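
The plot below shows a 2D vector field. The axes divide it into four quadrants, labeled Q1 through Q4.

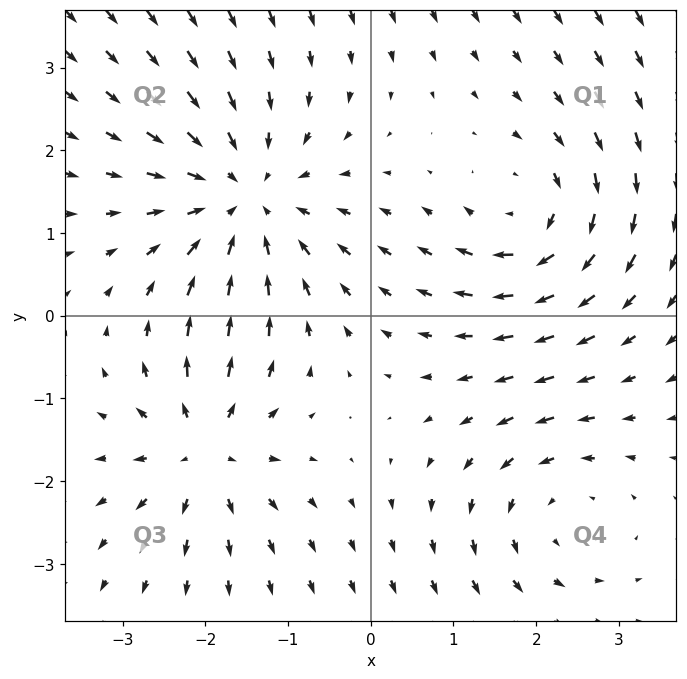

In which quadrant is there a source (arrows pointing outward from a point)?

Q3

The source sits at approximately (-2.0, -1.6), which lies in quadrant Q3. The divergence there is about +4, positive as expected for a source.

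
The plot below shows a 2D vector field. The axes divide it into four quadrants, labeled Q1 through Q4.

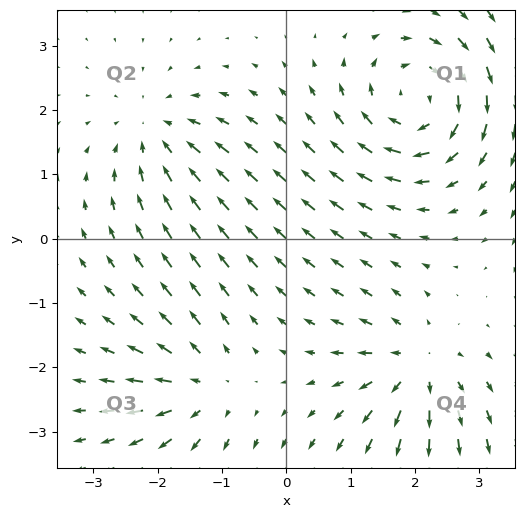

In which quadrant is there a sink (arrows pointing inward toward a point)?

Q2

The sink sits at approximately (-2.0, 1.6), which lies in quadrant Q2. The divergence there is about -4, negative as expected for a sink.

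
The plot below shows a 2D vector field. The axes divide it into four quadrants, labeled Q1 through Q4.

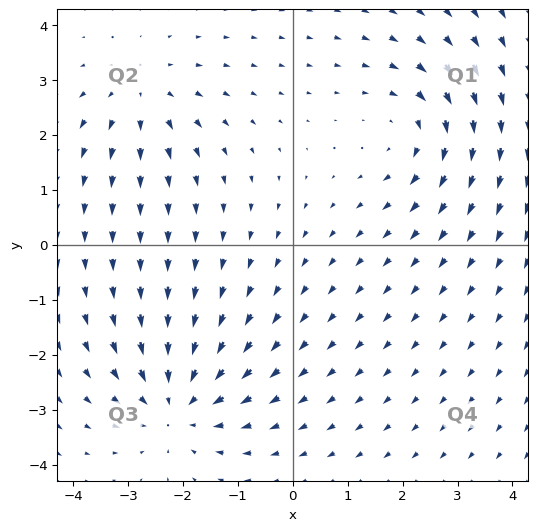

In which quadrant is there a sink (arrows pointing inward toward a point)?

The sink sits at approximately (-2.1, -2.9), which lies in quadrant Q3. The divergence there is about -4, negative as expected for a sink.

Q3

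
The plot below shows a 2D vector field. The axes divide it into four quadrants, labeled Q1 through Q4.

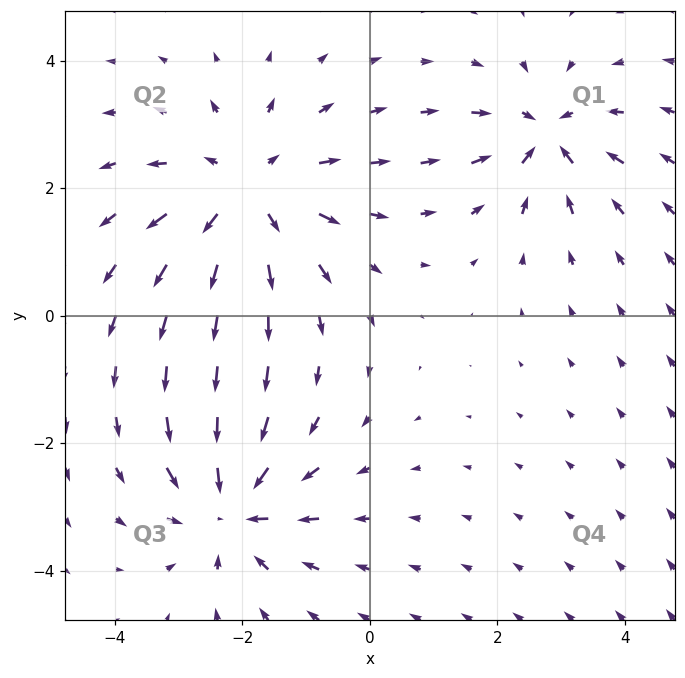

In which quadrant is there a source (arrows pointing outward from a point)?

Q2

The source sits at approximately (-1.9, 1.9), which lies in quadrant Q2. The divergence there is about +3, positive as expected for a source.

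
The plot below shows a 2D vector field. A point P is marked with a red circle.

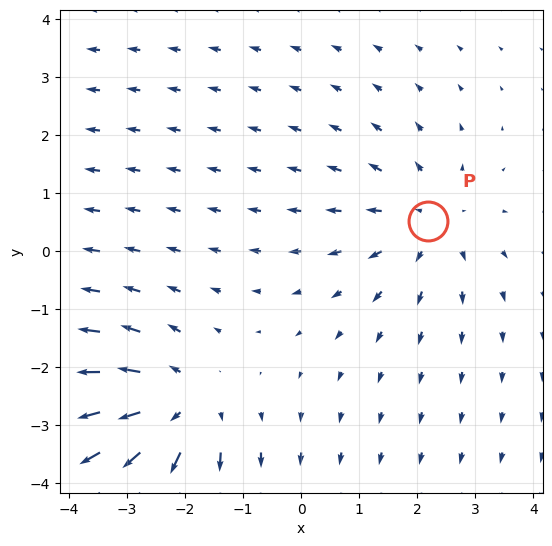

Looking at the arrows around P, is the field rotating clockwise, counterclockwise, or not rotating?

not rotating

Near P at (2.2, 0.5) the arrows show no circulation. The curl there is ≈0.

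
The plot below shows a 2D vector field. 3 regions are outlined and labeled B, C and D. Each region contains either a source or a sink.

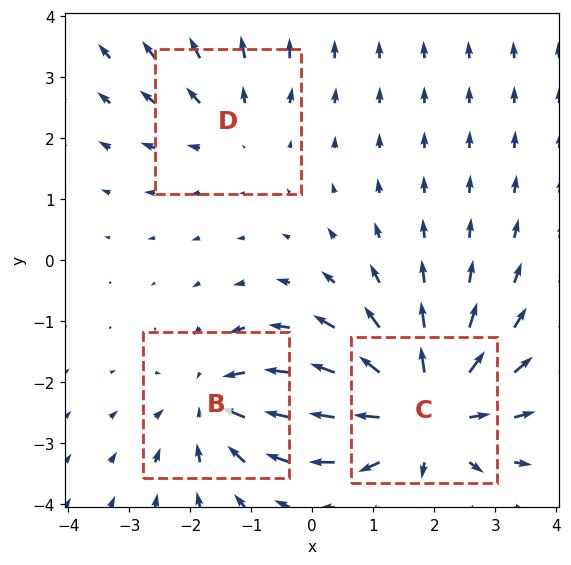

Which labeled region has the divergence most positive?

Divergence at each region's feature centre — B: about -3, C: about +5, D: about +2. Region C is most positive.

C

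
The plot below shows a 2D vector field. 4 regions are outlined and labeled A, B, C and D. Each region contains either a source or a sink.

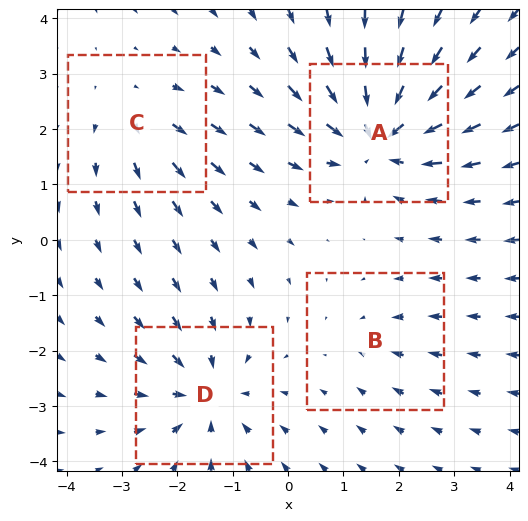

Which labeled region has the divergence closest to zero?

Divergence at each region's feature centre — A: about -7, B: about -2, C: about +3, D: about -5. Region B is closest to zero.

B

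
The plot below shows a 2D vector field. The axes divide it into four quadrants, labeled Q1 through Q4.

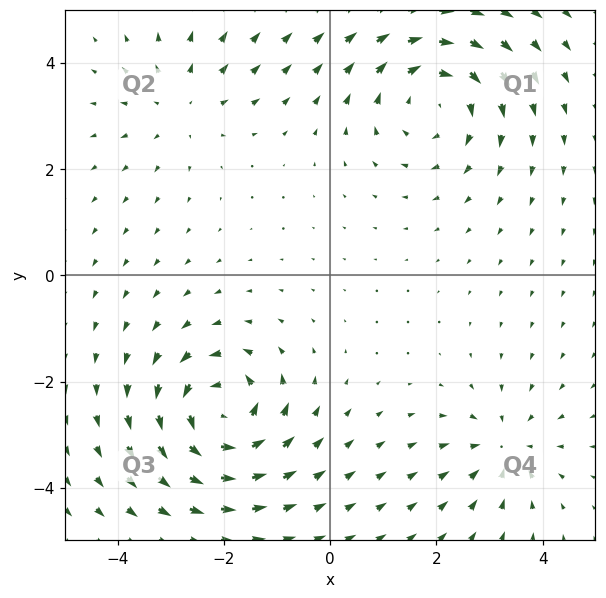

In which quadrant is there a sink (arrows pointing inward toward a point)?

Q4

The sink sits at approximately (3.3, -3.2), which lies in quadrant Q4. The divergence there is about -3, negative as expected for a sink.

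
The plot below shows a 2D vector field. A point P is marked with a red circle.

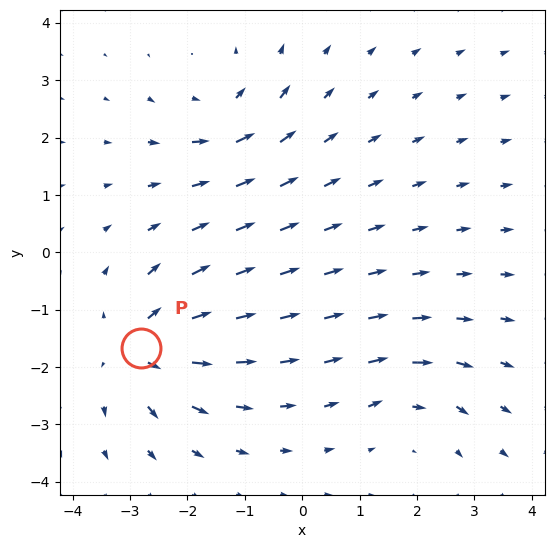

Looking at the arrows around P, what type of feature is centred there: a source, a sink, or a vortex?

source

At P (-2.8, -1.7) the arrows spread outward. Divergence about +5, curl ≈0 — positive divergence with near-zero curl is a source.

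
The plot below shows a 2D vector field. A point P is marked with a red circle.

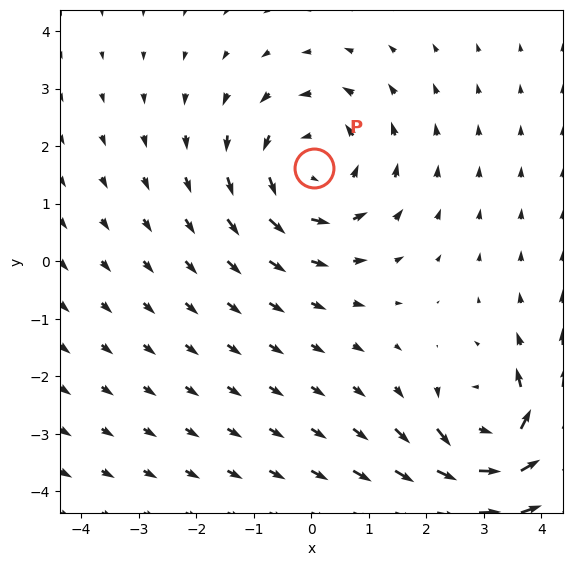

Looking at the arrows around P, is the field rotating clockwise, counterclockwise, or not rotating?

Near P at (0.0, 1.6) the arrows circulate counterclockwise. The curl (z-component) there is about +4; positive curl means counterclockwise rotation.

counterclockwise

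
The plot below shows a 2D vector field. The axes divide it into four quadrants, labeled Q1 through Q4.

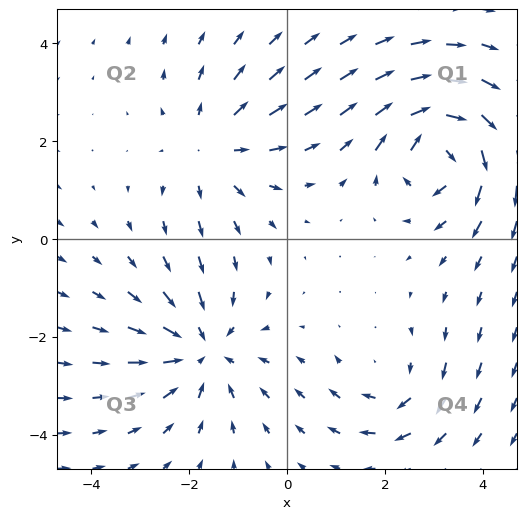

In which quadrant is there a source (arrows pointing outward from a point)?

The source sits at approximately (-1.5, 1.9), which lies in quadrant Q2. The divergence there is about +3, positive as expected for a source.

Q2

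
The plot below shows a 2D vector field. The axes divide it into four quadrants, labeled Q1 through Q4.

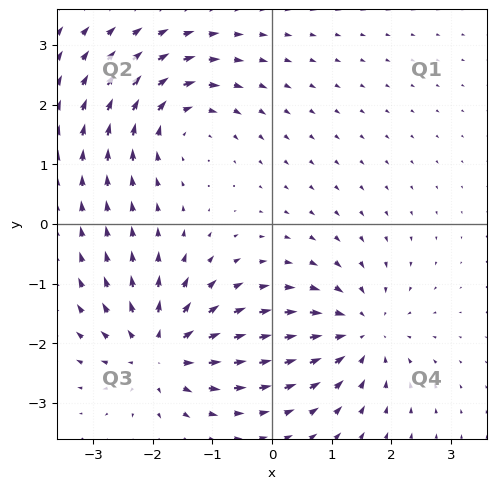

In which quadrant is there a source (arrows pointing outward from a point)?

The source sits at approximately (-1.9, -2.1), which lies in quadrant Q3. The divergence there is about +7, positive as expected for a source.

Q3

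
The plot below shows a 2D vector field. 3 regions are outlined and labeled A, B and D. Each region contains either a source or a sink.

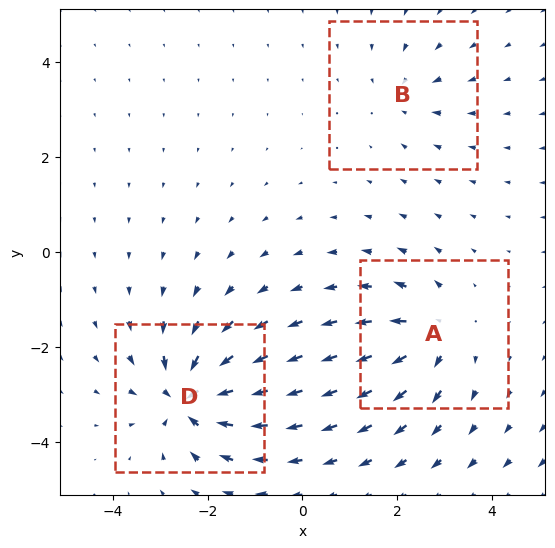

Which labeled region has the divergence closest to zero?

B

Divergence at each region's feature centre — A: about +4, B: about -3, D: about -6. Region B is closest to zero.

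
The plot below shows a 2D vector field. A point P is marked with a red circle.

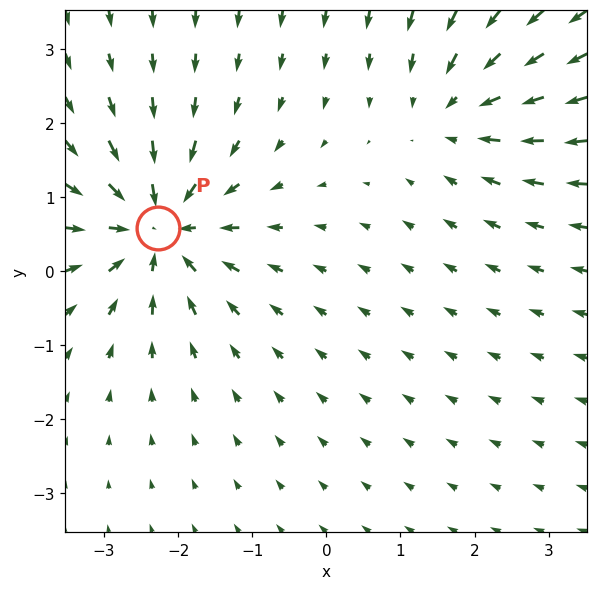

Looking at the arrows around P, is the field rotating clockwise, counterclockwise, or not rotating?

Near P at (-2.3, 0.6) the arrows show no circulation. The curl there is ≈0.

not rotating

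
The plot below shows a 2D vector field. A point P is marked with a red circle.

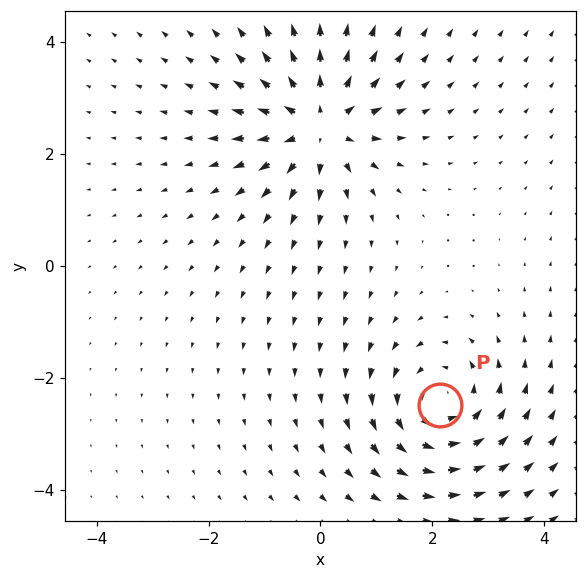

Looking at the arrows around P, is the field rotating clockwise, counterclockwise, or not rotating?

counterclockwise

Near P at (2.1, -2.5) the arrows circulate counterclockwise. The curl (z-component) there is about +5; positive curl means counterclockwise rotation.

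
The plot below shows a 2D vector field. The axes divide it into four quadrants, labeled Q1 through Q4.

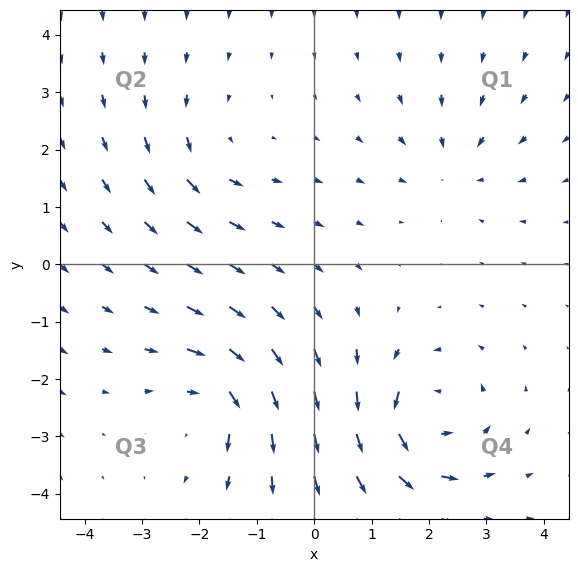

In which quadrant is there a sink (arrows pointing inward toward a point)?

The sink sits at approximately (2.4, 1.7), which lies in quadrant Q1. The divergence there is about -3, negative as expected for a sink.

Q1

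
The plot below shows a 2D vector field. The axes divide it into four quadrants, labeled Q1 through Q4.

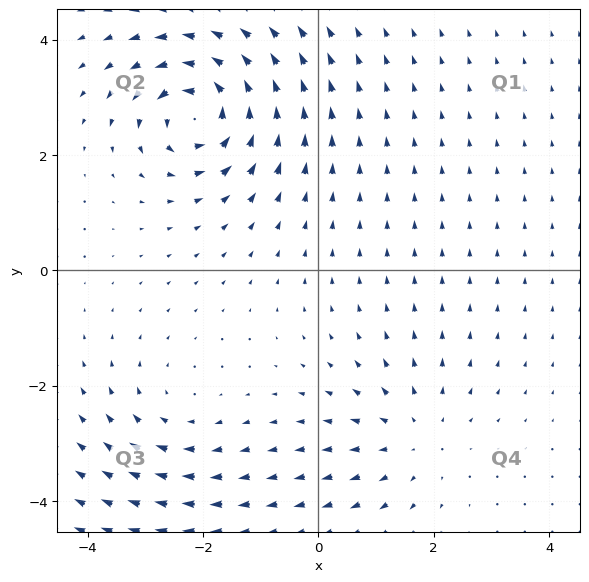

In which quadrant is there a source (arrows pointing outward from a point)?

The source sits at approximately (1.7, -2.9), which lies in quadrant Q4. The divergence there is about +3, positive as expected for a source.

Q4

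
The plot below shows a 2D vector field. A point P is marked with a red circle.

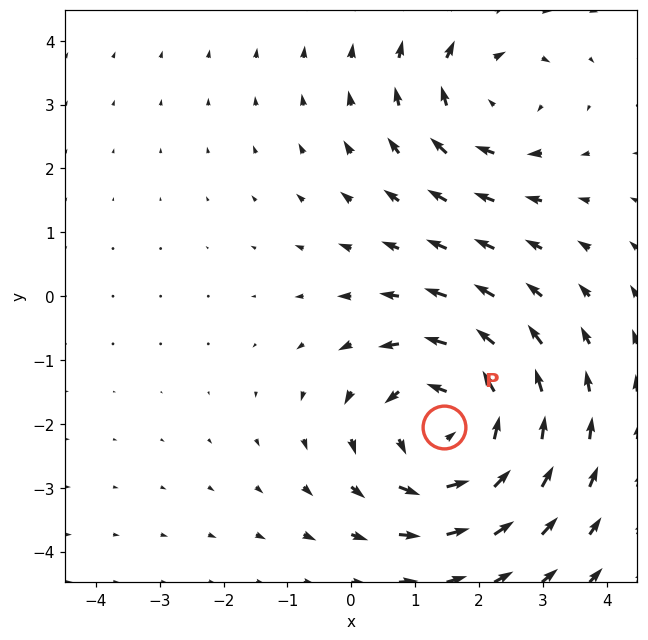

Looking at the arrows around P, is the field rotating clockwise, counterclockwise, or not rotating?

Near P at (1.5, -2.0) the arrows circulate counterclockwise. The curl (z-component) there is about +4; positive curl means counterclockwise rotation.

counterclockwise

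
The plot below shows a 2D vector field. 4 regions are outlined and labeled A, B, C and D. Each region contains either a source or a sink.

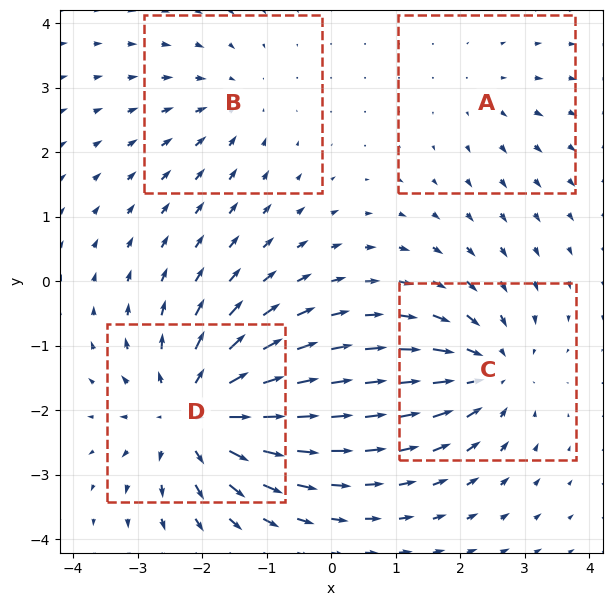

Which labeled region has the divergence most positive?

Divergence at each region's feature centre — A: about +2, B: about -3, C: about -5, D: about +7. Region D is most positive.

D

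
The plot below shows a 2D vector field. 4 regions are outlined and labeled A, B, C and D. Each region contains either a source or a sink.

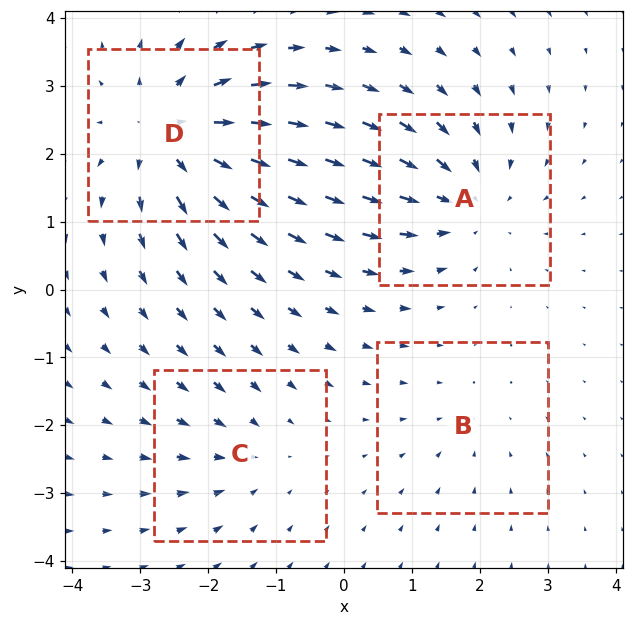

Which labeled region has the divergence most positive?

Divergence at each region's feature centre — A: about -5, B: about -2, C: about -3, D: about +6. Region D is most positive.

D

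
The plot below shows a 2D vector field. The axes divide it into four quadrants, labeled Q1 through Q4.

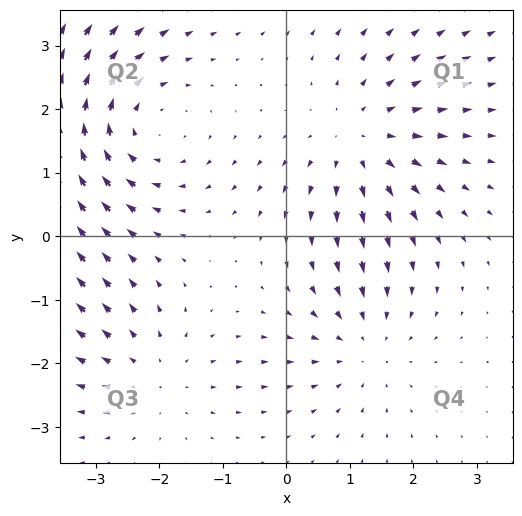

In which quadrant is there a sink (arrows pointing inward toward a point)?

The sink sits at approximately (1.2, -1.7), which lies in quadrant Q4. The divergence there is about -3, negative as expected for a sink.

Q4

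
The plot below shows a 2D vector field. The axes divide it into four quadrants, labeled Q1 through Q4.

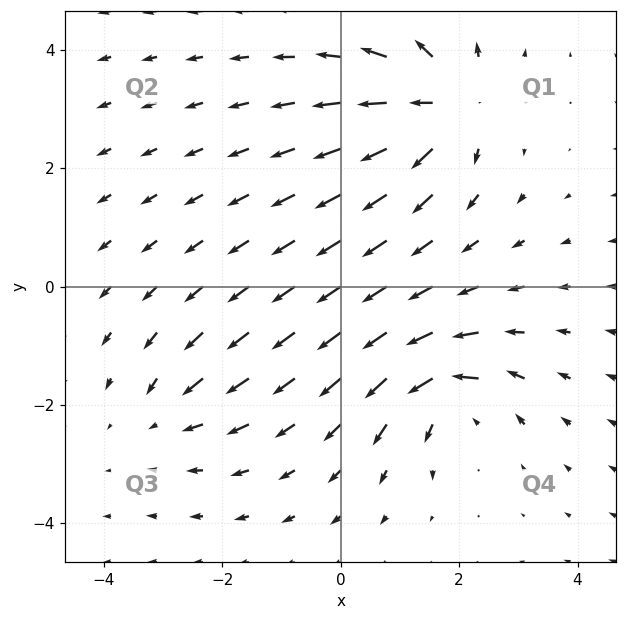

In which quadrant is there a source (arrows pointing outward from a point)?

Q1

The source sits at approximately (1.8, 3.1), which lies in quadrant Q1. The divergence there is about +6, positive as expected for a source.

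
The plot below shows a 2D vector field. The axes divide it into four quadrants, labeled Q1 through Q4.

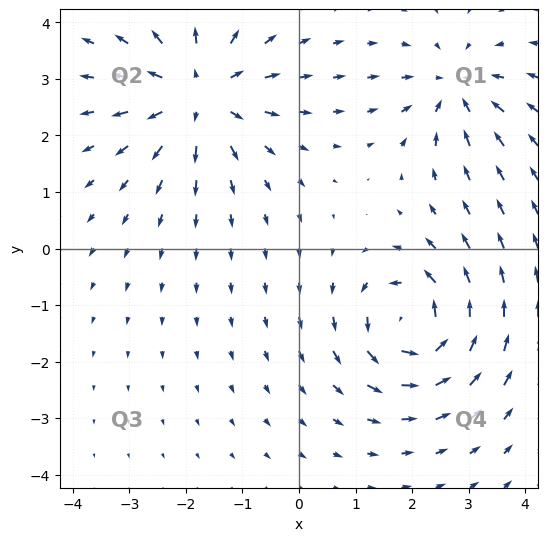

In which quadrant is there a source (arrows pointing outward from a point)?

The source sits at approximately (-1.8, 2.7), which lies in quadrant Q2. The divergence there is about +4, positive as expected for a source.

Q2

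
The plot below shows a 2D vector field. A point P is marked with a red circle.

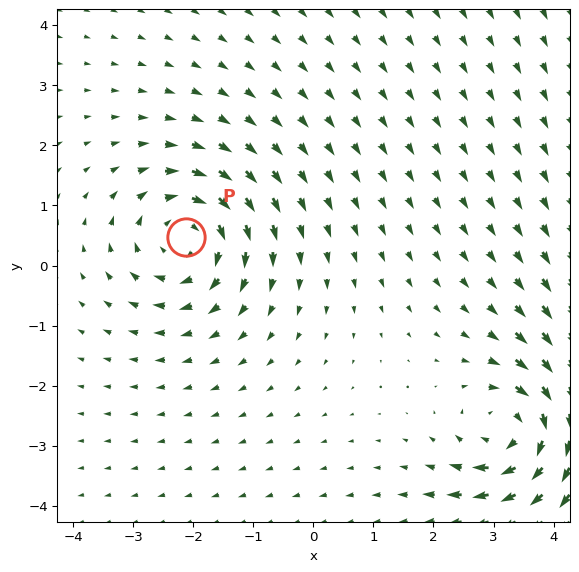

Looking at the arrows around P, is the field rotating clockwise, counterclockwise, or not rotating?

Near P at (-2.1, 0.5) the arrows circulate clockwise. The curl (z-component) there is about -3; negative curl means clockwise rotation.

clockwise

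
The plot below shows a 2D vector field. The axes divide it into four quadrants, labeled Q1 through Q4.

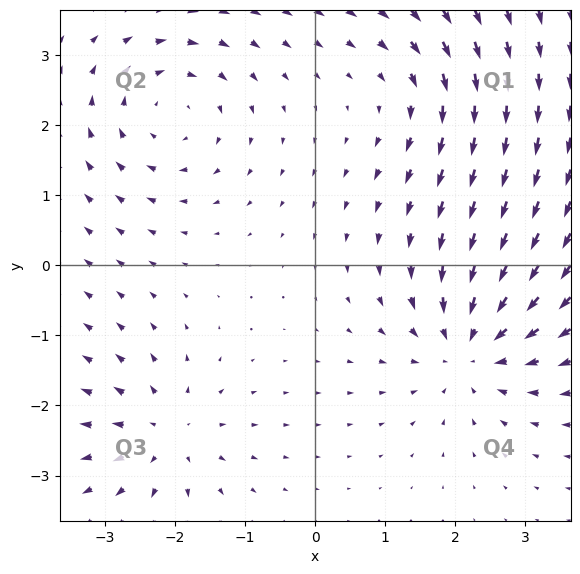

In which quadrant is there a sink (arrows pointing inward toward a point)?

The sink sits at approximately (2.2, -1.2), which lies in quadrant Q4. The divergence there is about -5, negative as expected for a sink.

Q4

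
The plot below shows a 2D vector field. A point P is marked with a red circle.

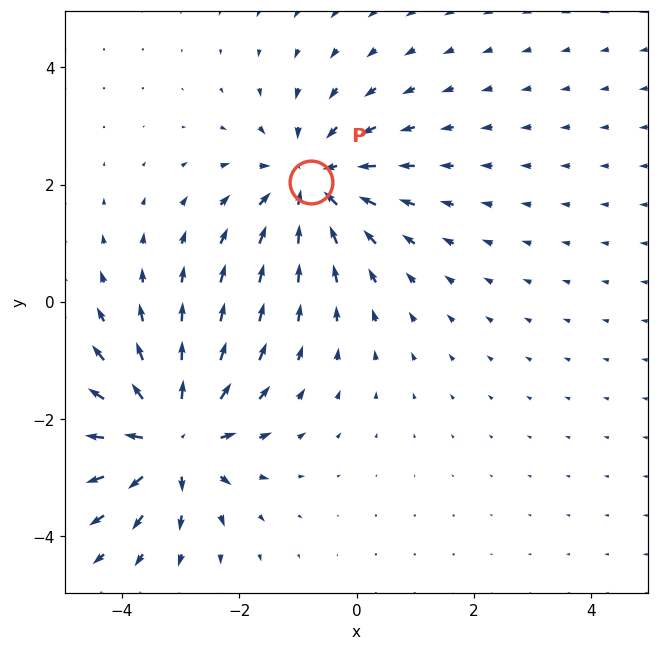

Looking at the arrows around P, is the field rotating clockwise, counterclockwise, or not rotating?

Near P at (-0.8, 2.0) the arrows show no circulation. The curl there is ≈0.

not rotating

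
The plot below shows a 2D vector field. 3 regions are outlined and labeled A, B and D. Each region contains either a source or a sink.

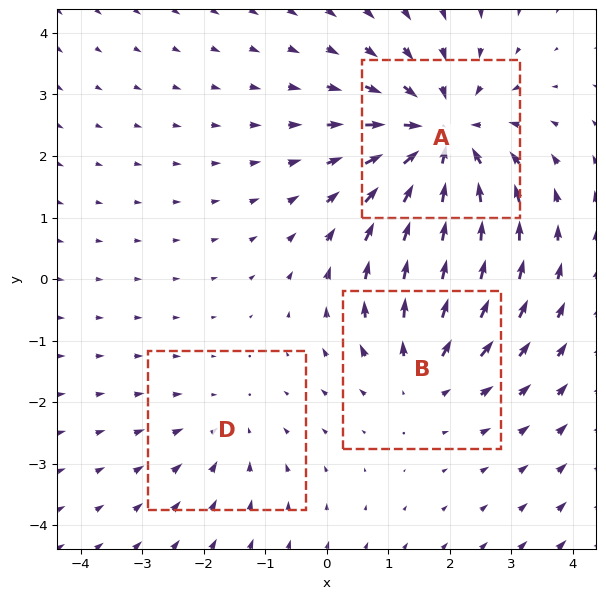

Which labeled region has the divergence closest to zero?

D

Divergence at each region's feature centre — A: about -5, B: about +3, D: about -2. Region D is closest to zero.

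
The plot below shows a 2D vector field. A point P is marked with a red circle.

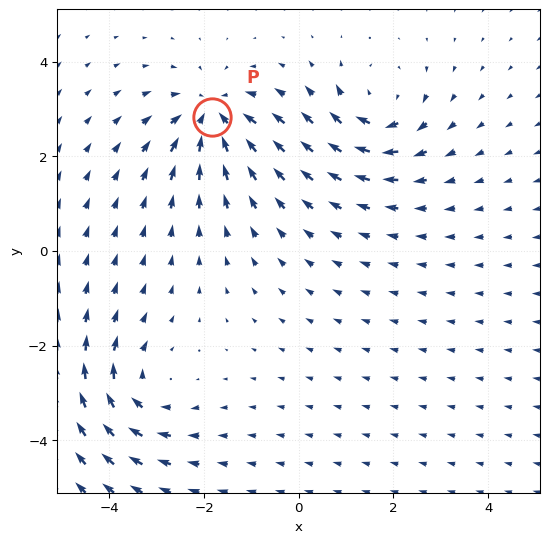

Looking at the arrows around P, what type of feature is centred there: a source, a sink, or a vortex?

sink

At P (-1.8, 2.8) the arrows converge inward. Divergence about -6, curl ≈0 — negative divergence with near-zero curl is a sink.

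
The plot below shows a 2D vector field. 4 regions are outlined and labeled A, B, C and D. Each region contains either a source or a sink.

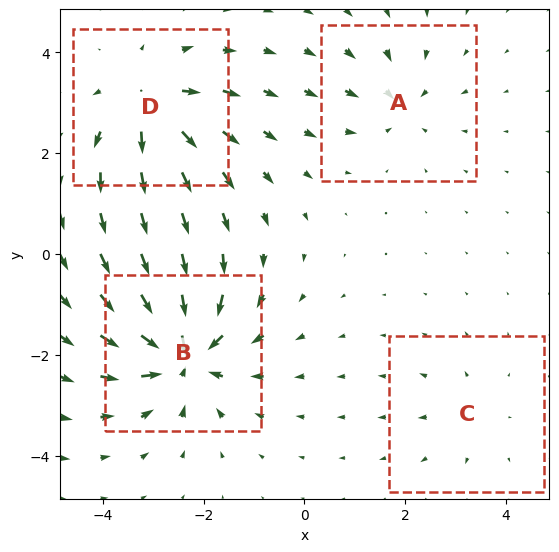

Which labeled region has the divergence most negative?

B

Divergence at each region's feature centre — A: about -4, B: about -9, C: about +3, D: about +7. Region B is most negative.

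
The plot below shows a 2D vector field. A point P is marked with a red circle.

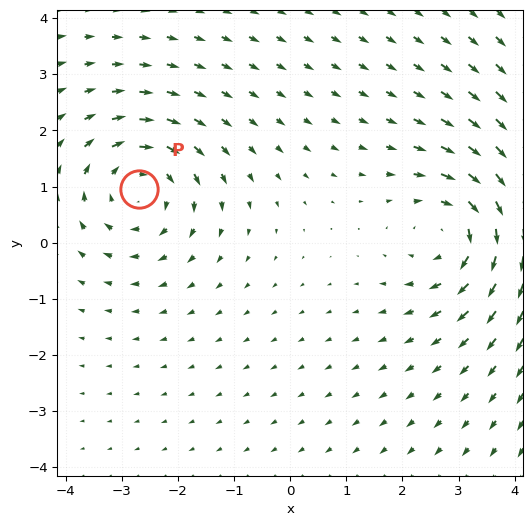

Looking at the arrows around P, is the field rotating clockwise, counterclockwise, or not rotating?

Near P at (-2.7, 1.0) the arrows circulate clockwise. The curl (z-component) there is about -4; negative curl means clockwise rotation.

clockwise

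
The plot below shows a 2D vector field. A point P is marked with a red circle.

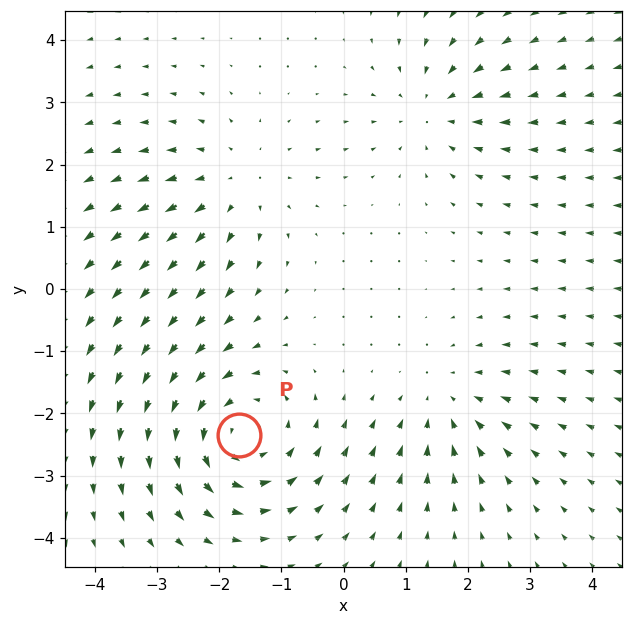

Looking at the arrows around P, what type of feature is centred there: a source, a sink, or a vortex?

At P (-1.7, -2.3) the arrows circulate counterclockwise. Divergence ≈0, curl about +4 — near-zero divergence with nonzero curl is a vortex.

vortex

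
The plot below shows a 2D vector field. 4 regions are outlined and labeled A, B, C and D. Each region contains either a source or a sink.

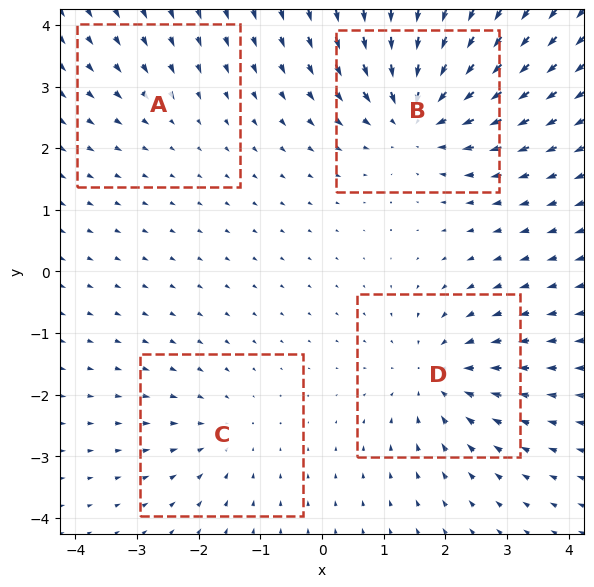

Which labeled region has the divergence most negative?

B

Divergence at each region's feature centre — A: about -2, B: about -7, C: about -3, D: about -5. Region B is most negative.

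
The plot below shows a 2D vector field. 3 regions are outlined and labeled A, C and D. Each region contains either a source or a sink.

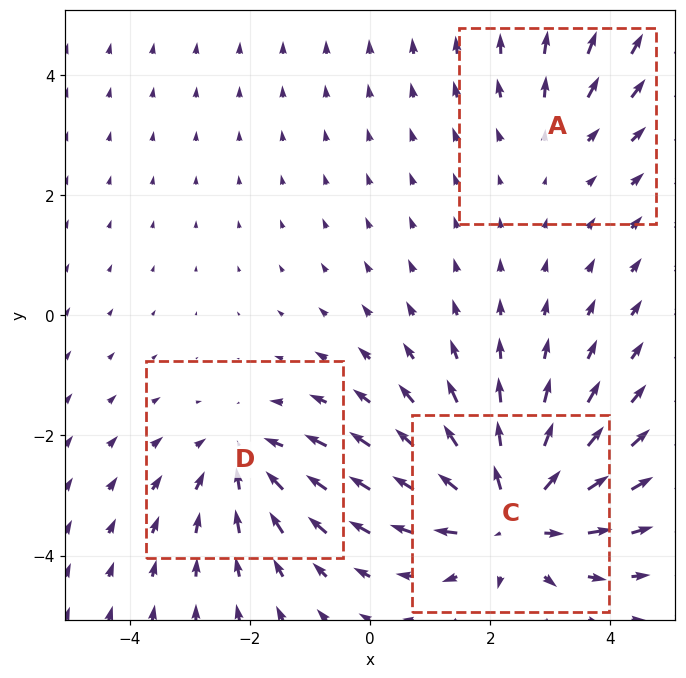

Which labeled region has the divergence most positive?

C

Divergence at each region's feature centre — A: about +2, C: about +5, D: about -3. Region C is most positive.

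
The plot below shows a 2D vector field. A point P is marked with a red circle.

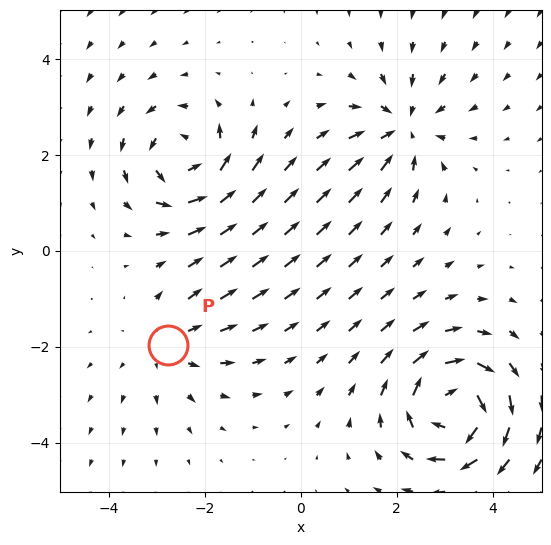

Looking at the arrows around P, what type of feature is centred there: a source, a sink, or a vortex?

source

At P (-2.8, -2.0) the arrows spread outward. Divergence about +2, curl ≈0 — positive divergence with near-zero curl is a source.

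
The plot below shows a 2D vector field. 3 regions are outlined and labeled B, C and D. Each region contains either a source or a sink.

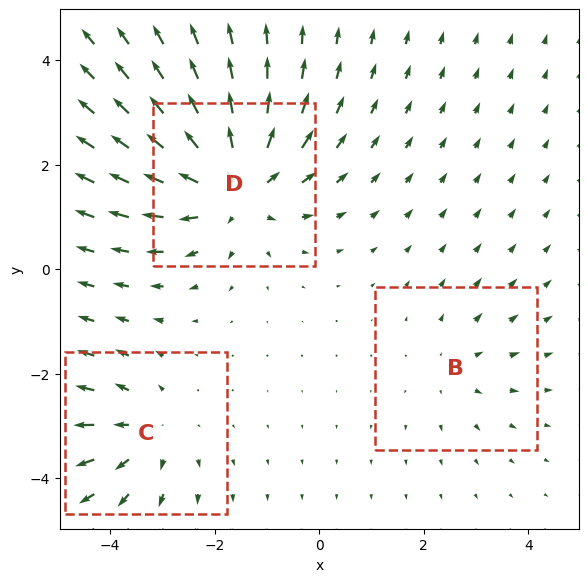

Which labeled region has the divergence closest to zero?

B

Divergence at each region's feature centre — B: about +2, C: about +3, D: about +5. Region B is closest to zero.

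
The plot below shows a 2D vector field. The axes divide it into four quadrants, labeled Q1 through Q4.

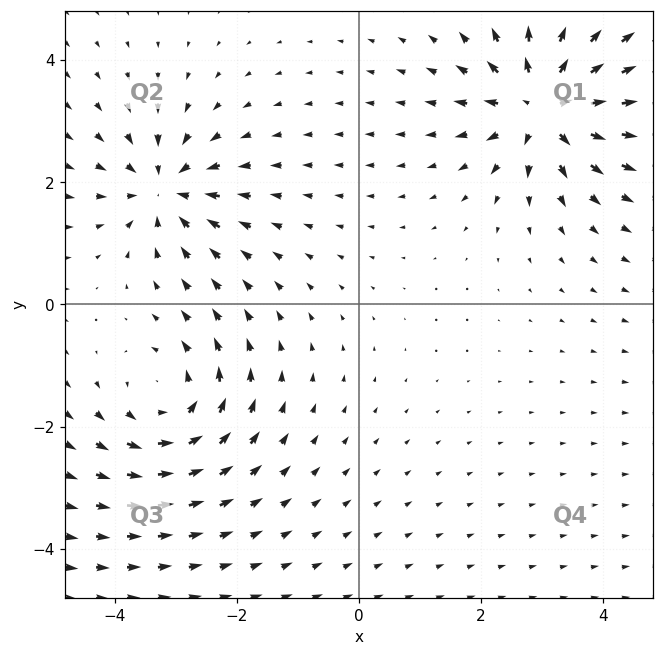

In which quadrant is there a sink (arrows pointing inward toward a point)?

Q2

The sink sits at approximately (-3.2, 1.9), which lies in quadrant Q2. The divergence there is about -4, negative as expected for a sink.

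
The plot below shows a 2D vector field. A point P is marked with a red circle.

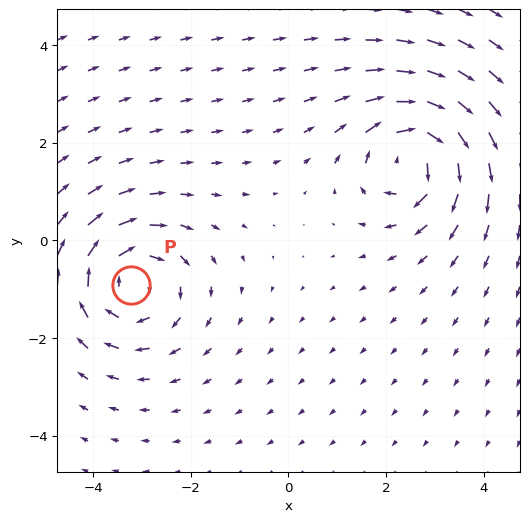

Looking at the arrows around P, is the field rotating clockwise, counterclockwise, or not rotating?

clockwise

Near P at (-3.2, -0.9) the arrows circulate clockwise. The curl (z-component) there is about -4; negative curl means clockwise rotation.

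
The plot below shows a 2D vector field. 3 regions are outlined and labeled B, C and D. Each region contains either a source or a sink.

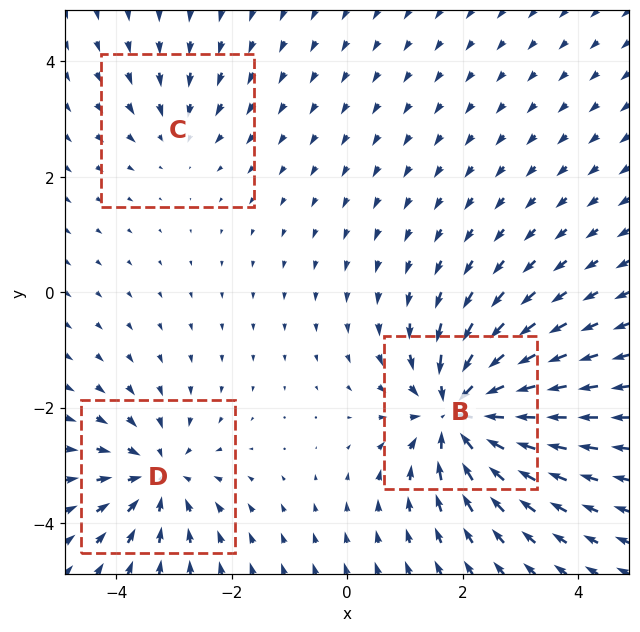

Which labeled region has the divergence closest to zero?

Divergence at each region's feature centre — B: about -6, C: about -2, D: about -4. Region C is closest to zero.

C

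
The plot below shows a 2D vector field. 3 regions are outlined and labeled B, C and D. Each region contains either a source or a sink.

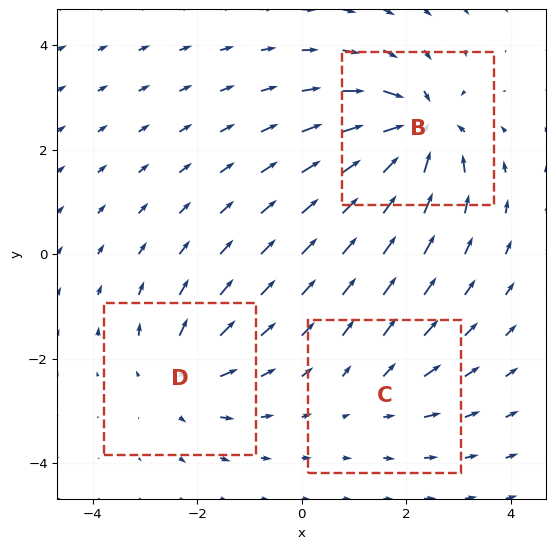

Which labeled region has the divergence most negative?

B

Divergence at each region's feature centre — B: about -6, C: about +2, D: about +4. Region B is most negative.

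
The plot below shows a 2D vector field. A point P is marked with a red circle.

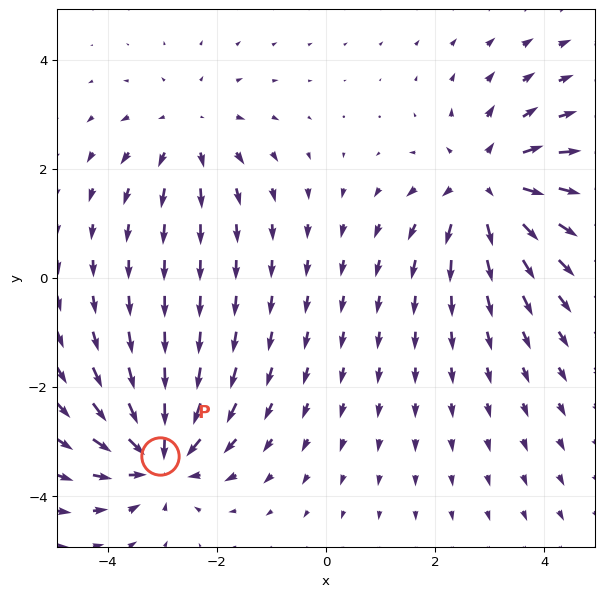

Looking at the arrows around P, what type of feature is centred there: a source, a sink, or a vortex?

At P (-3.0, -3.3) the arrows converge inward. Divergence about -5, curl ≈0 — negative divergence with near-zero curl is a sink.

sink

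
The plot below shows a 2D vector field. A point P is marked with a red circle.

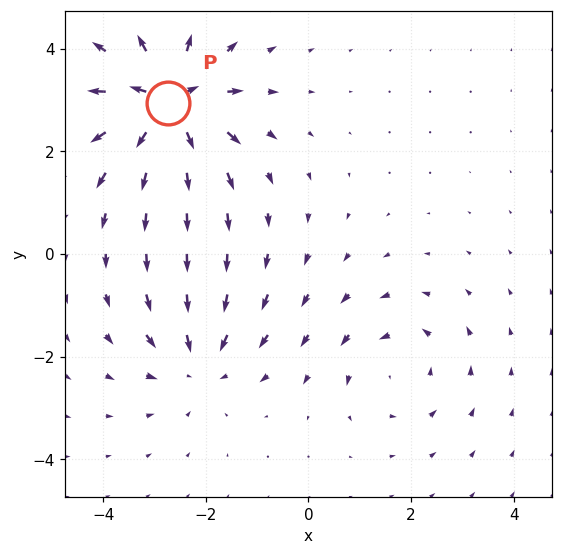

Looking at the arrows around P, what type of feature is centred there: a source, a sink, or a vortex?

source

At P (-2.7, 2.9) the arrows spread outward. Divergence about +6, curl ≈0 — positive divergence with near-zero curl is a source.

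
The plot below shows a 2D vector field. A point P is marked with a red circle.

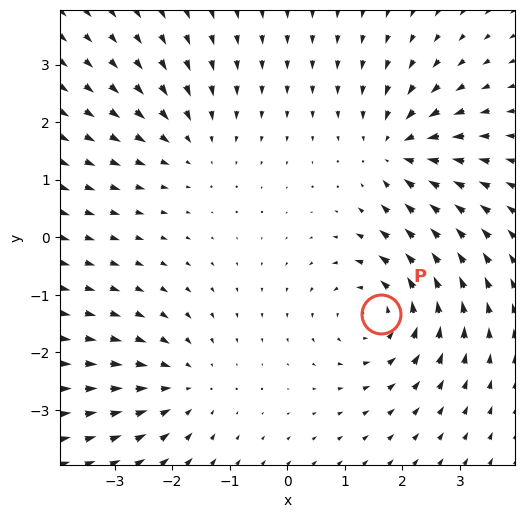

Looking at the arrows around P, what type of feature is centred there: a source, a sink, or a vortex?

vortex

At P (1.6, -1.3) the arrows circulate counterclockwise. Divergence ≈0, curl about +5 — near-zero divergence with nonzero curl is a vortex.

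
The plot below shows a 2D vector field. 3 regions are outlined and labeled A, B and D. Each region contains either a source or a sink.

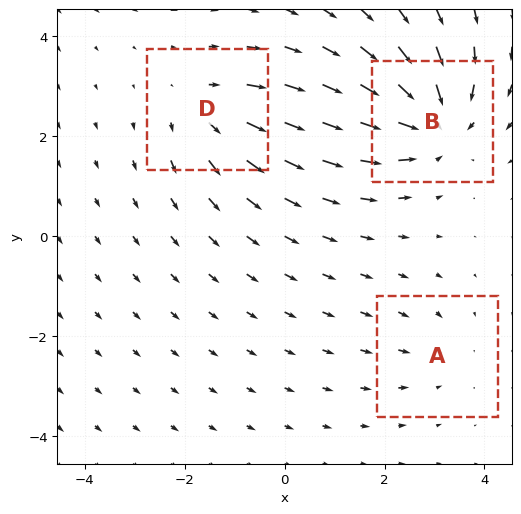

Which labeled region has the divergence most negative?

Divergence at each region's feature centre — A: about -2, B: about -5, D: about +3. Region B is most negative.

B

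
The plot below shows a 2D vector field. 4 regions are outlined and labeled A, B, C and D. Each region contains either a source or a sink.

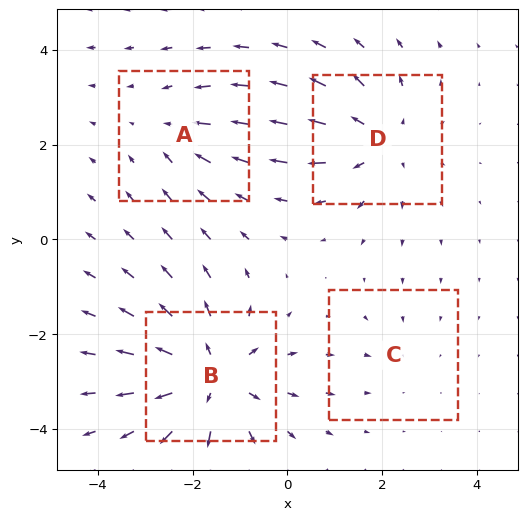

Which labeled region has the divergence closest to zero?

C

Divergence at each region's feature centre — A: about -3, B: about +6, C: about -2, D: about +4. Region C is closest to zero.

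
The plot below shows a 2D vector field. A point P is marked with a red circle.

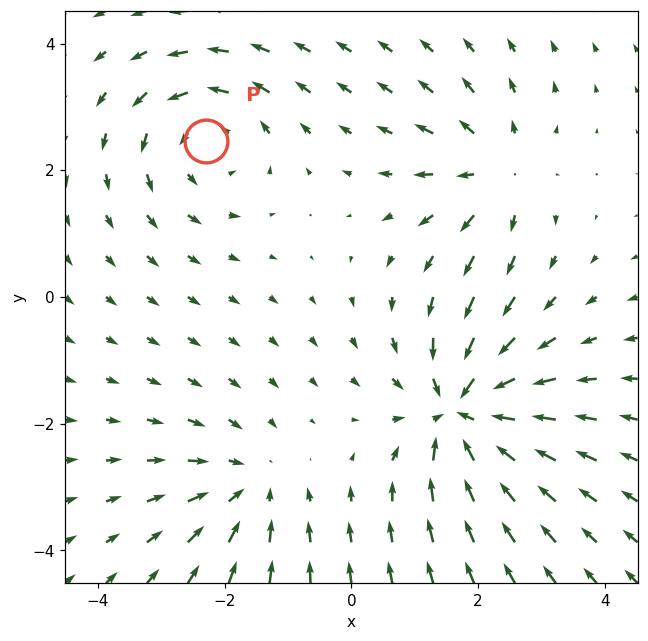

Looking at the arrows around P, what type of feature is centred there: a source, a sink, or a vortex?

vortex

At P (-2.3, 2.5) the arrows circulate counterclockwise. Divergence ≈0, curl about +4 — near-zero divergence with nonzero curl is a vortex.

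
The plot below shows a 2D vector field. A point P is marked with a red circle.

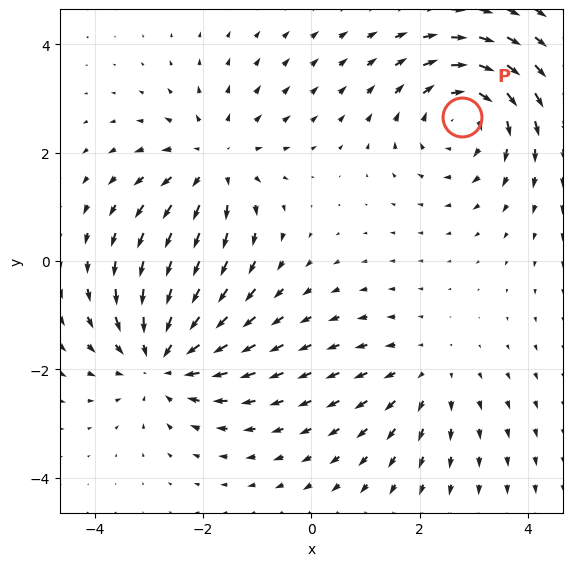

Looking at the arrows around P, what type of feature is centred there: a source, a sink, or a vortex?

At P (2.8, 2.7) the arrows circulate clockwise. Divergence ≈0, curl about -4 — near-zero divergence with nonzero curl is a vortex.

vortex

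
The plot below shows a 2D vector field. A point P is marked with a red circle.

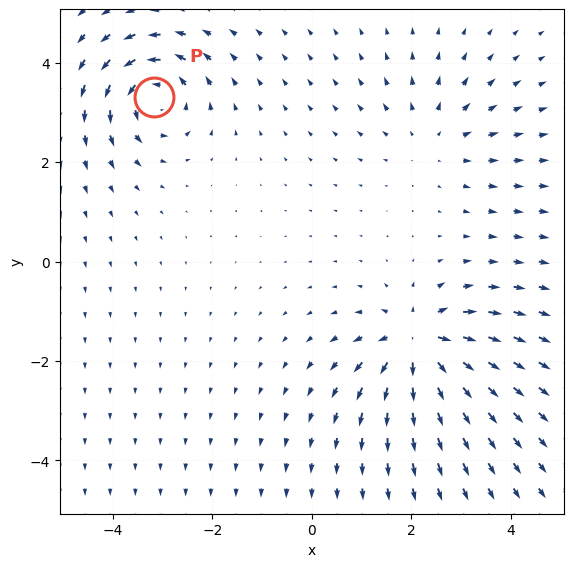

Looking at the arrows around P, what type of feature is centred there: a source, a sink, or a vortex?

vortex

At P (-3.2, 3.3) the arrows circulate counterclockwise. Divergence ≈0, curl about +5 — near-zero divergence with nonzero curl is a vortex.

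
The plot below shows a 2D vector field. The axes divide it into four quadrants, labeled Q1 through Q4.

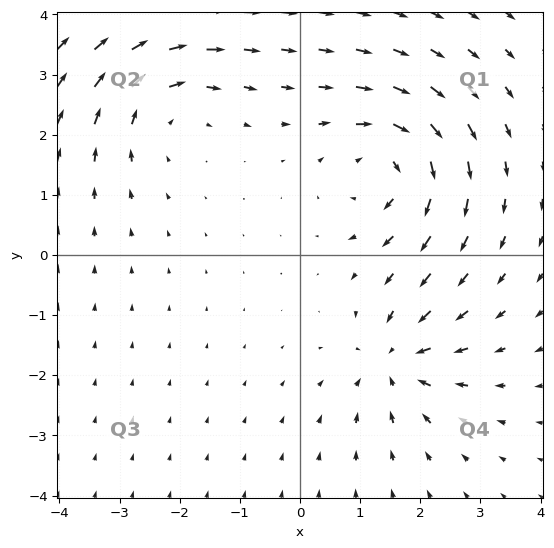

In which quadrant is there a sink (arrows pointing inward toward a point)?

The sink sits at approximately (1.6, -1.8), which lies in quadrant Q4. The divergence there is about -5, negative as expected for a sink.

Q4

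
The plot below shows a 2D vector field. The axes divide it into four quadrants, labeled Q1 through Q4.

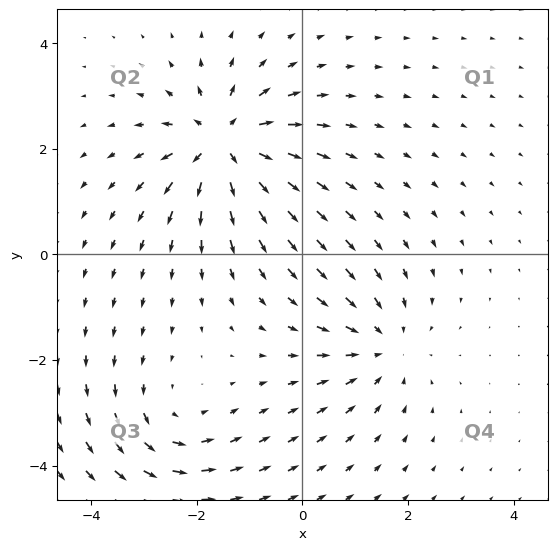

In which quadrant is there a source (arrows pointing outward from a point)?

Q2

The source sits at approximately (-1.5, 2.1), which lies in quadrant Q2. The divergence there is about +6, positive as expected for a source.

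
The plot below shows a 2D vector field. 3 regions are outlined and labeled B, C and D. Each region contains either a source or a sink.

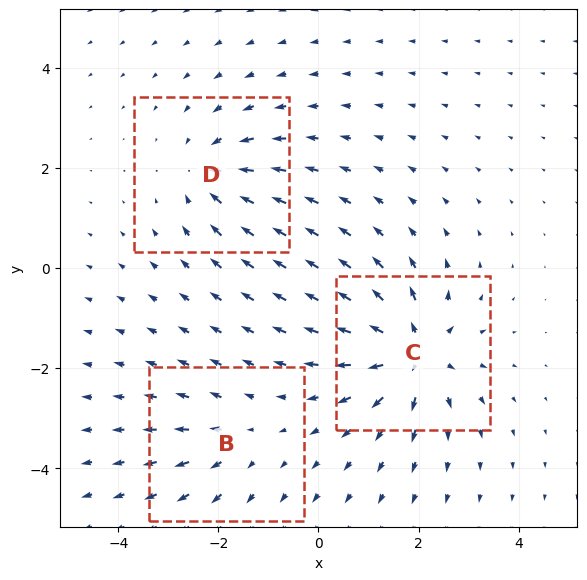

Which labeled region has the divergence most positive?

C

Divergence at each region's feature centre — B: about +2, C: about +6, D: about -4. Region C is most positive.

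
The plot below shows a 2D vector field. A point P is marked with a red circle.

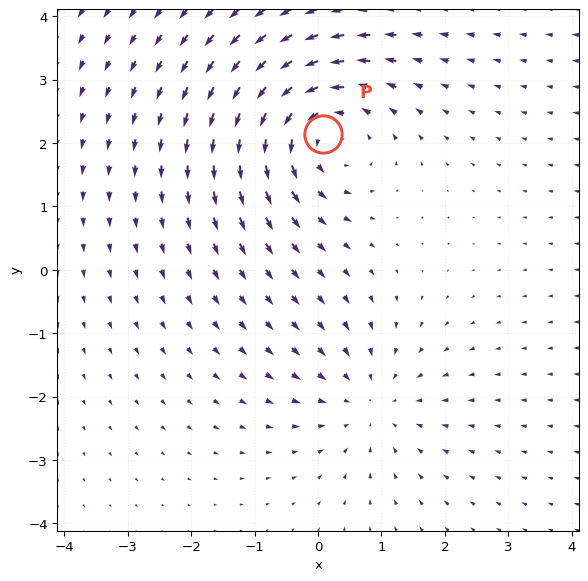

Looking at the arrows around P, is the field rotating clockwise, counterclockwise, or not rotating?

counterclockwise

Near P at (0.1, 2.1) the arrows circulate counterclockwise. The curl (z-component) there is about +4; positive curl means counterclockwise rotation.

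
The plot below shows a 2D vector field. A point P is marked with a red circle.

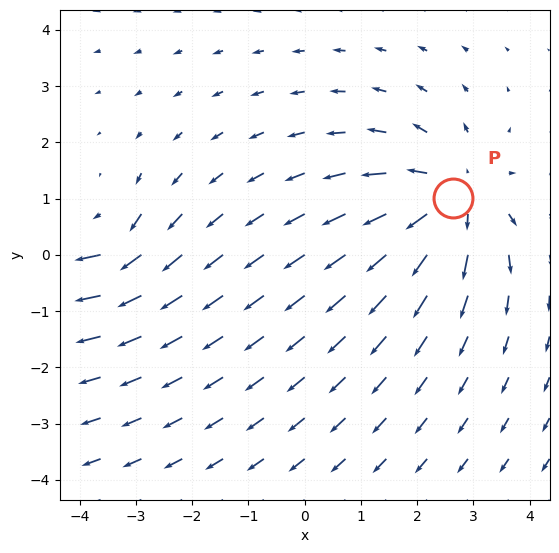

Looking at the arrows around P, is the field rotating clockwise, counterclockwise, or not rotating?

Near P at (2.6, 1.0) the arrows show no circulation. The curl there is ≈0.

not rotating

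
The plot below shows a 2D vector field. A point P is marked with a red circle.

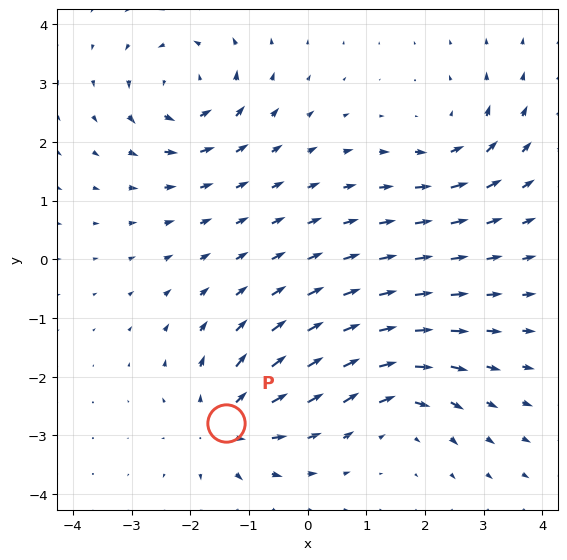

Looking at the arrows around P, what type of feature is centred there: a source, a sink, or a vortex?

source

At P (-1.4, -2.8) the arrows spread outward. Divergence about +6, curl ≈0 — positive divergence with near-zero curl is a source.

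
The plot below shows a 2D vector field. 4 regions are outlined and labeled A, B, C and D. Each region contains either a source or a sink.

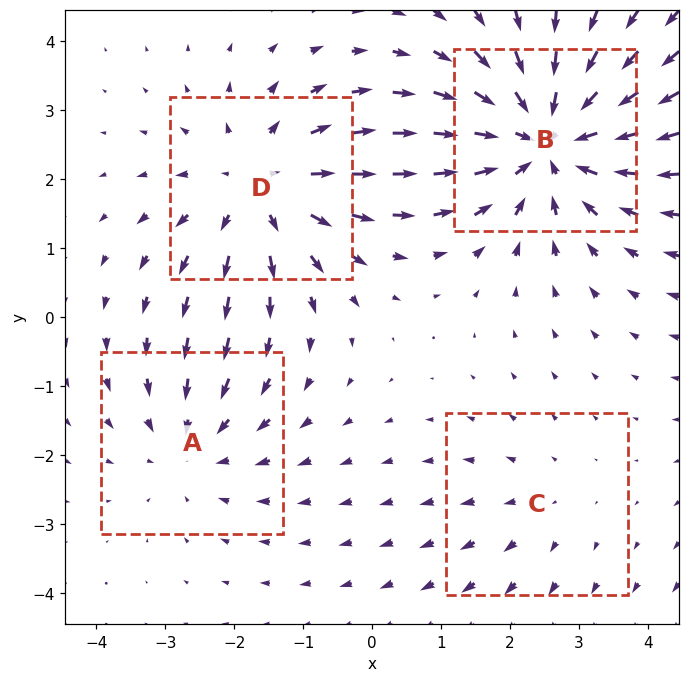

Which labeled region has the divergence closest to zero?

Divergence at each region's feature centre — A: about -3, B: about -6, C: about +2, D: about +4. Region C is closest to zero.

C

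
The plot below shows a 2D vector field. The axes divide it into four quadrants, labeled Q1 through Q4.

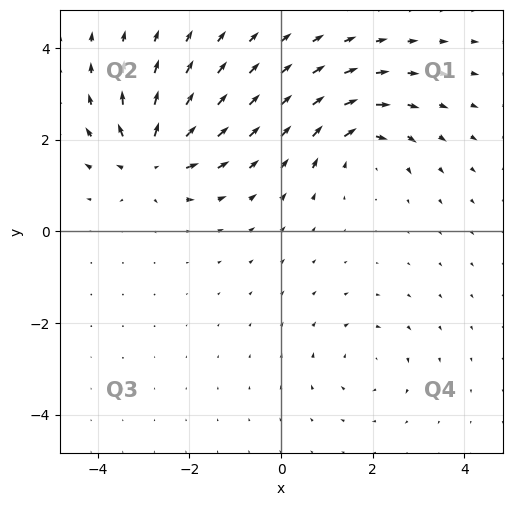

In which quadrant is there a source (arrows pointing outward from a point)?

Q2

The source sits at approximately (-2.9, 1.6), which lies in quadrant Q2. The divergence there is about +7, positive as expected for a source.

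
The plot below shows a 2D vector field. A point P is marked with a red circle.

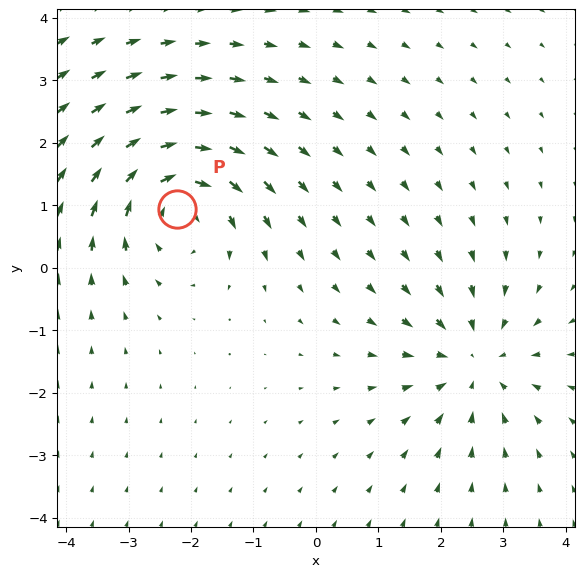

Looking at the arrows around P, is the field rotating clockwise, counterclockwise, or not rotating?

Near P at (-2.2, 0.9) the arrows circulate clockwise. The curl (z-component) there is about -5; negative curl means clockwise rotation.

clockwise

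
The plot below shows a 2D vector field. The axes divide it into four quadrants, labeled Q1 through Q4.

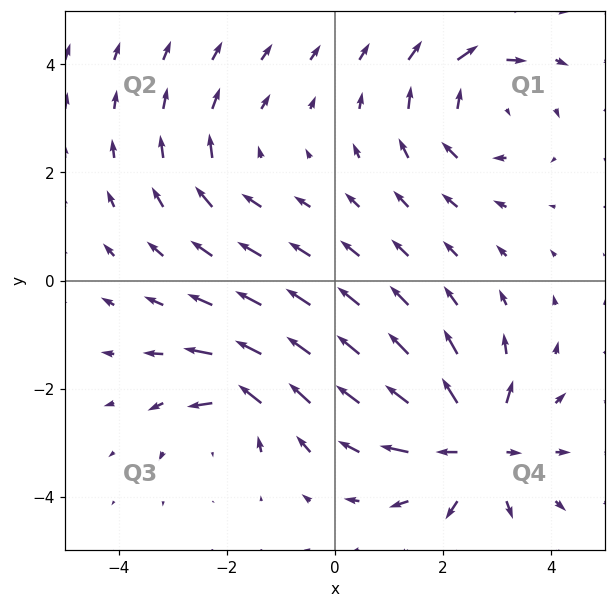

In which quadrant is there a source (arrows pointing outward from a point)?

Q4

The source sits at approximately (2.6, -3.1), which lies in quadrant Q4. The divergence there is about +5, positive as expected for a source.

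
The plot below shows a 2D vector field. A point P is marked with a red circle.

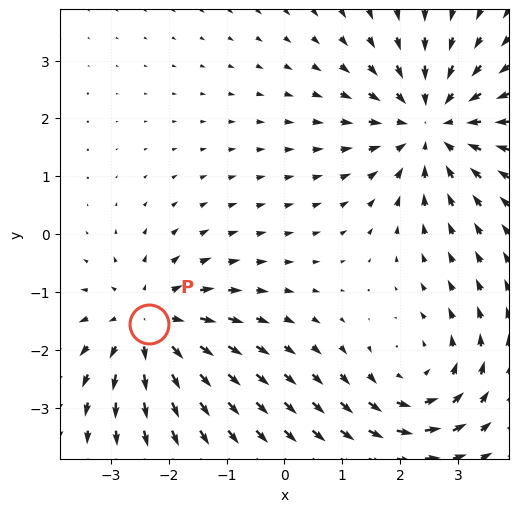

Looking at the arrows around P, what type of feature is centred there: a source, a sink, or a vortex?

source

At P (-2.3, -1.6) the arrows spread outward. Divergence about +4, curl ≈0 — positive divergence with near-zero curl is a source.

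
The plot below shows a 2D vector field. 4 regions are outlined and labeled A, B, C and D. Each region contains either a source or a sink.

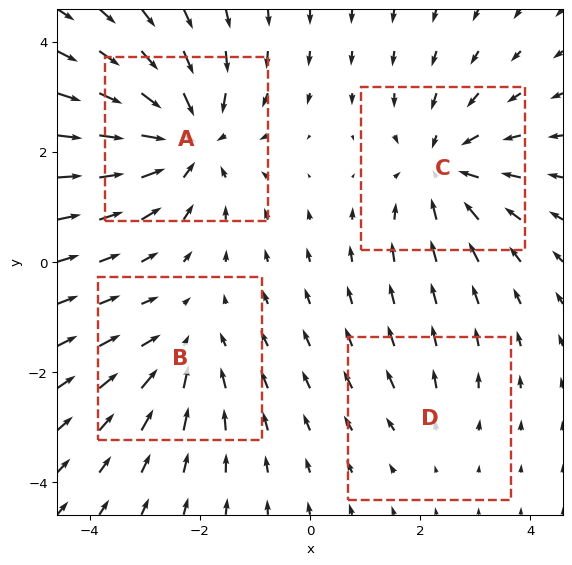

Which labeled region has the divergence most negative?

A

Divergence at each region's feature centre — A: about -6, B: about -3, C: about -4, D: about +2. Region A is most negative.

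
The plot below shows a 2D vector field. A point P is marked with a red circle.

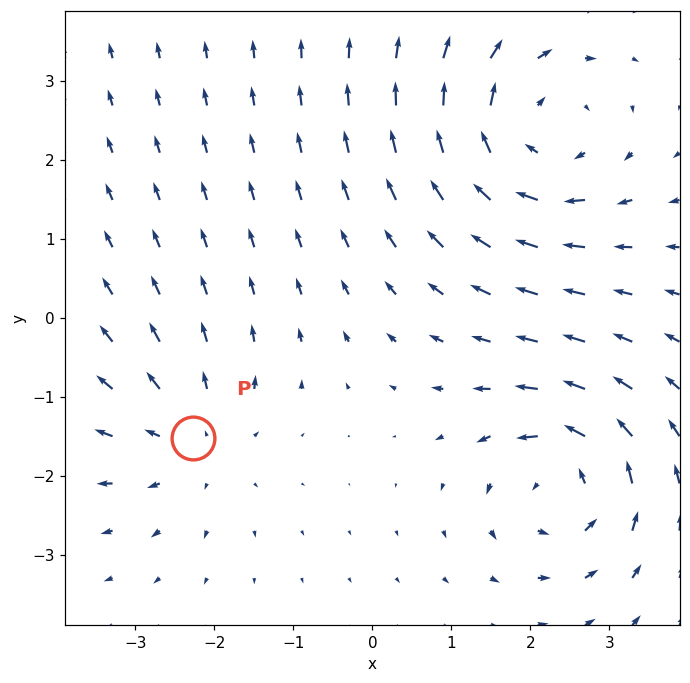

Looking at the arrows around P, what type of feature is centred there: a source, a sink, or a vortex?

source

At P (-2.3, -1.5) the arrows spread outward. Divergence about +3, curl ≈0 — positive divergence with near-zero curl is a source.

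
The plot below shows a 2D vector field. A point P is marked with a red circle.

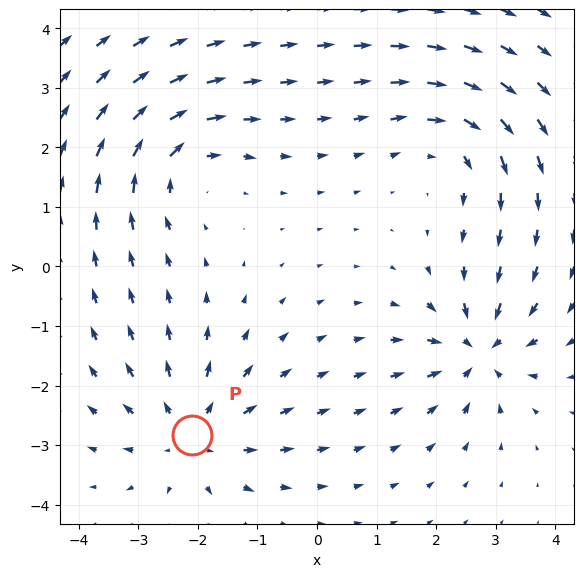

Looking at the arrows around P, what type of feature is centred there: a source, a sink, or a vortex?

At P (-2.1, -2.8) the arrows spread outward. Divergence about +4, curl ≈0 — positive divergence with near-zero curl is a source.

source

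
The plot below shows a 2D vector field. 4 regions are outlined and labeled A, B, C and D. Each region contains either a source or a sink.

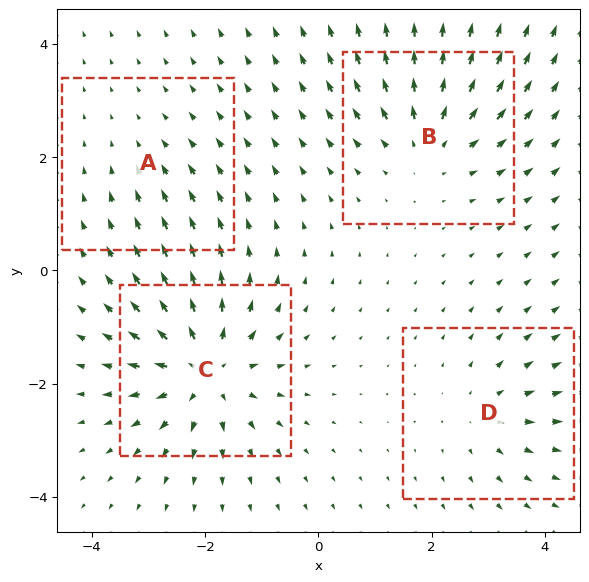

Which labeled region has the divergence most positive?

C

Divergence at each region's feature centre — A: about -2, B: about +5, C: about +7, D: about +4. Region C is most positive.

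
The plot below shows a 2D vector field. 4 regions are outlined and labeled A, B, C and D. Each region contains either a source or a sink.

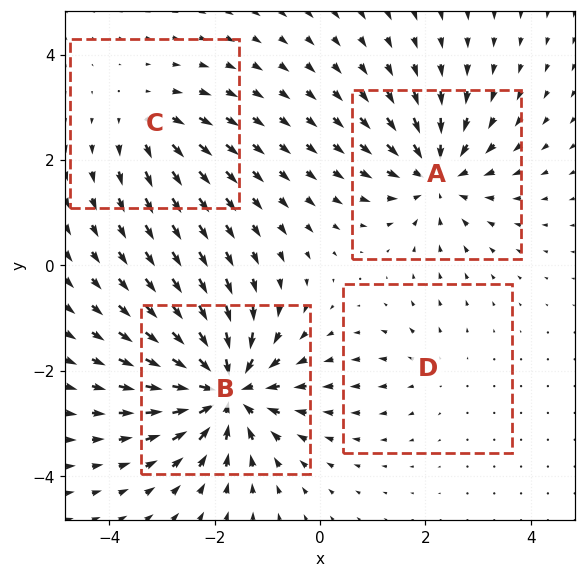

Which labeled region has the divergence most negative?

Divergence at each region's feature centre — A: about -6, B: about -8, C: about +3, D: about +2. Region B is most negative.

B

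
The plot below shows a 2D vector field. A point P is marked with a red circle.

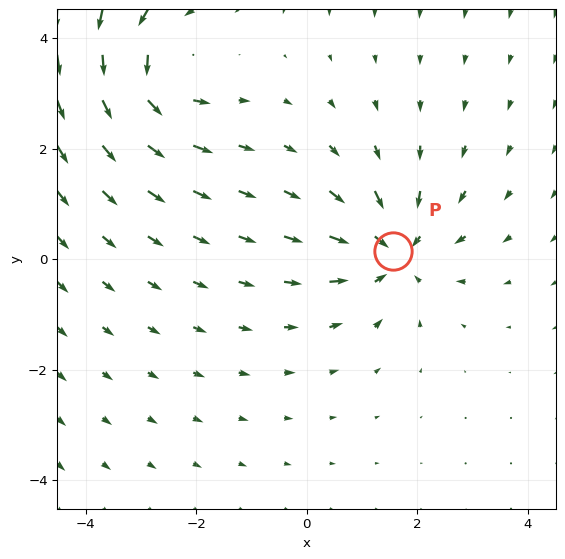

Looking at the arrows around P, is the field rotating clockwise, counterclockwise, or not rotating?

Near P at (1.6, 0.2) the arrows show no circulation. The curl there is ≈0.

not rotating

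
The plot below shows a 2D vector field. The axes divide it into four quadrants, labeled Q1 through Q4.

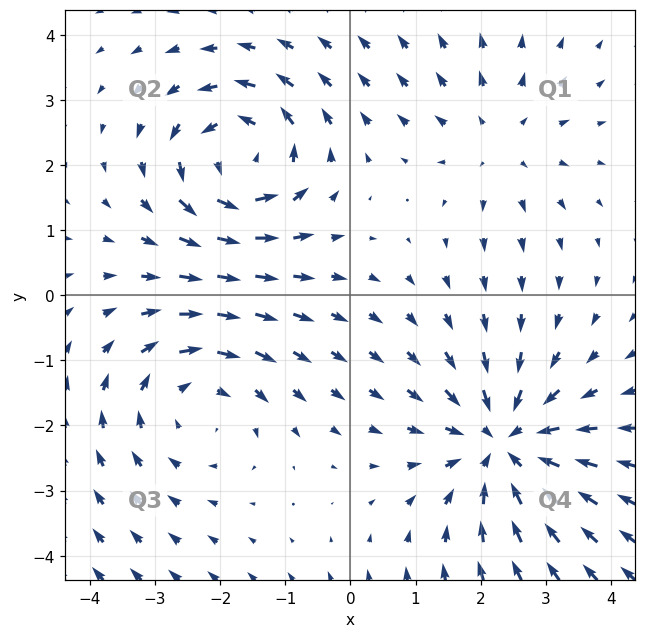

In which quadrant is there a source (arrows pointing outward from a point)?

Q1

The source sits at approximately (2.3, 2.4), which lies in quadrant Q1. The divergence there is about +2, positive as expected for a source.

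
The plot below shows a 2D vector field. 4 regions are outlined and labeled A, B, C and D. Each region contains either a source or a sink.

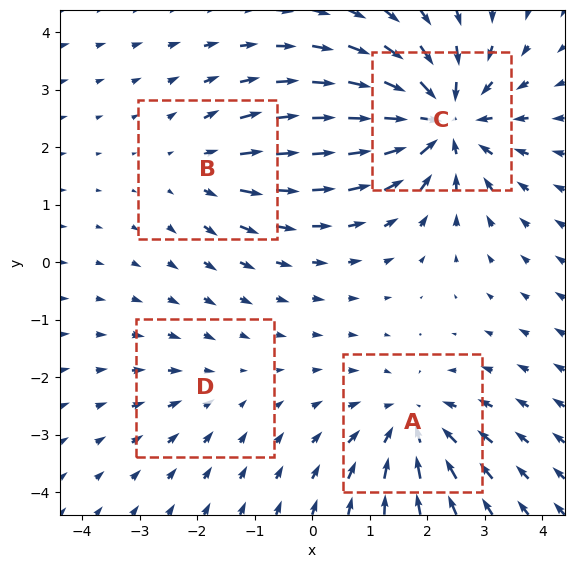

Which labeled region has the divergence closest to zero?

D

Divergence at each region's feature centre — A: about -5, B: about +3, C: about -7, D: about -2. Region D is closest to zero.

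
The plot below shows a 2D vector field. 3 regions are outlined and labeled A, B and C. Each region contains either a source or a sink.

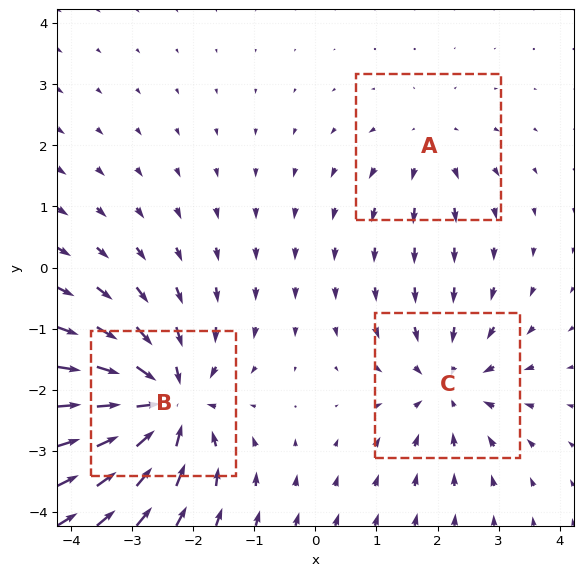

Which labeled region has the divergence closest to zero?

Divergence at each region's feature centre — A: about +2, B: about -6, C: about -3. Region A is closest to zero.

A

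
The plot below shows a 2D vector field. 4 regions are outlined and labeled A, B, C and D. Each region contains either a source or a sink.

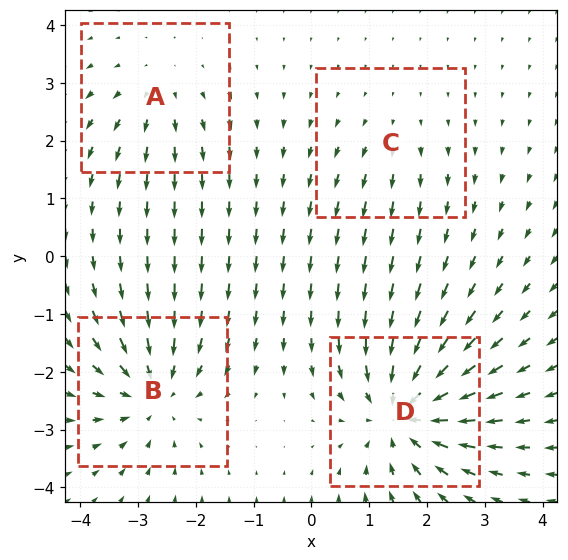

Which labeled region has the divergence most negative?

Divergence at each region's feature centre — A: about +3, B: about -5, C: about +2, D: about -7. Region D is most negative.

D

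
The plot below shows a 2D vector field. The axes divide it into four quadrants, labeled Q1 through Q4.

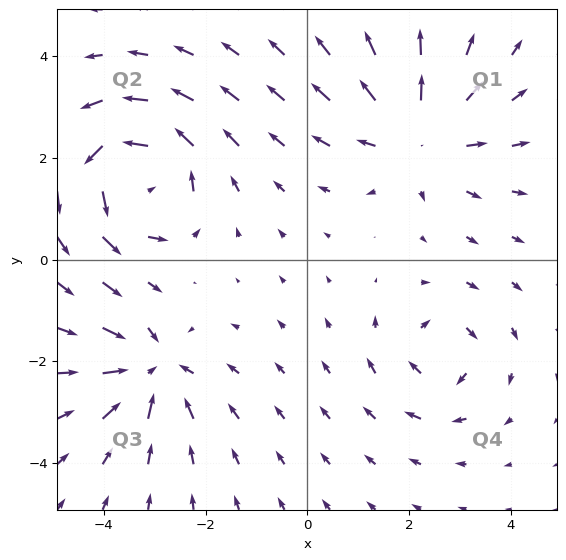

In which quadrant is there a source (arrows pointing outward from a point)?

The source sits at approximately (2.2, 2.4), which lies in quadrant Q1. The divergence there is about +4, positive as expected for a source.

Q1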